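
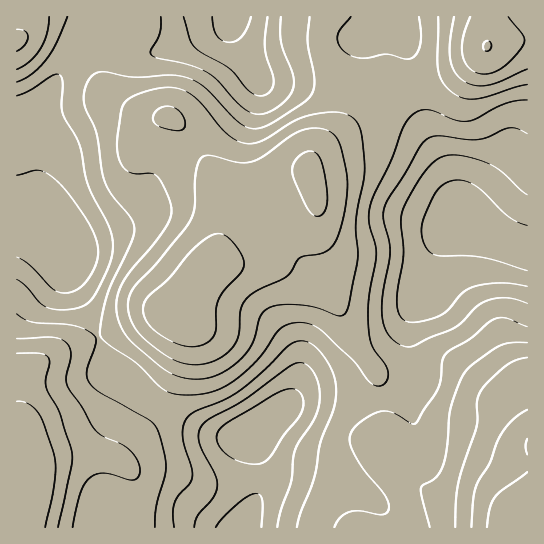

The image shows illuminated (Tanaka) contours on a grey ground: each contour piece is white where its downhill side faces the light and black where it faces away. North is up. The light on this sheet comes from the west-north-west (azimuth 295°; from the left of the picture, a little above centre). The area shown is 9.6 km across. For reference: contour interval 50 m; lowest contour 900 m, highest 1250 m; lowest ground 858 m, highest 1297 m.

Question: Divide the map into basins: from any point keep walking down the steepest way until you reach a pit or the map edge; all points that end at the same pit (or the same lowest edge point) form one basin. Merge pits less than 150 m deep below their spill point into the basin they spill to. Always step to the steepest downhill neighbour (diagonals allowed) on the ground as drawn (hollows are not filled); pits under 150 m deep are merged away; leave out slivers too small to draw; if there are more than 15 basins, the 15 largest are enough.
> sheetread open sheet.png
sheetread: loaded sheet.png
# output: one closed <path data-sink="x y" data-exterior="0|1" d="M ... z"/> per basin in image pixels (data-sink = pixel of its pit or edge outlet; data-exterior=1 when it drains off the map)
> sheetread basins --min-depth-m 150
<path data-sink="253 433" data-exterior="0" d="M305 172l-16 1-50 14-11 7-4 11-8 57-32 37-15 14-15 0-12 4-33 16-42 15-51 30 1 150 504-1-11-12-17-11-22-5-25-2-16-5-35-29-8-10-3-8-1-36-6-36-22-32-19-40-21-24-17-13-9-4-50 2 14-2 21-9 20-14 17-15 5-9 0-16-5-22z"/><path data-sink="231 17" data-exterior="1" d="M326 16l-299 1-2 10-4 8-5 4 1 338 50-29 42-15 33-16 12-4 15 0 15-14 32-37 8-57 4-11 7-6 38-11 25-5 11 1 3-15 24-29 8-19-3-19-20-42 0-16 6-14z"/><path data-sink="527 250" data-exterior="1" d="M527 40l-28 1-12 4-6 10-26 17-20 11-29 9-19 9-56 39-16 15-4 7-2 11 7 24 0 16-5 9-17 15-20 14-21 9-14 2 50-2 9 4 17 13 21 24 19 40 22 32 6 36 1 36 3 8 8 10 35 29 16 5 25 2 22 5 17 11 12 13 6-1z"/>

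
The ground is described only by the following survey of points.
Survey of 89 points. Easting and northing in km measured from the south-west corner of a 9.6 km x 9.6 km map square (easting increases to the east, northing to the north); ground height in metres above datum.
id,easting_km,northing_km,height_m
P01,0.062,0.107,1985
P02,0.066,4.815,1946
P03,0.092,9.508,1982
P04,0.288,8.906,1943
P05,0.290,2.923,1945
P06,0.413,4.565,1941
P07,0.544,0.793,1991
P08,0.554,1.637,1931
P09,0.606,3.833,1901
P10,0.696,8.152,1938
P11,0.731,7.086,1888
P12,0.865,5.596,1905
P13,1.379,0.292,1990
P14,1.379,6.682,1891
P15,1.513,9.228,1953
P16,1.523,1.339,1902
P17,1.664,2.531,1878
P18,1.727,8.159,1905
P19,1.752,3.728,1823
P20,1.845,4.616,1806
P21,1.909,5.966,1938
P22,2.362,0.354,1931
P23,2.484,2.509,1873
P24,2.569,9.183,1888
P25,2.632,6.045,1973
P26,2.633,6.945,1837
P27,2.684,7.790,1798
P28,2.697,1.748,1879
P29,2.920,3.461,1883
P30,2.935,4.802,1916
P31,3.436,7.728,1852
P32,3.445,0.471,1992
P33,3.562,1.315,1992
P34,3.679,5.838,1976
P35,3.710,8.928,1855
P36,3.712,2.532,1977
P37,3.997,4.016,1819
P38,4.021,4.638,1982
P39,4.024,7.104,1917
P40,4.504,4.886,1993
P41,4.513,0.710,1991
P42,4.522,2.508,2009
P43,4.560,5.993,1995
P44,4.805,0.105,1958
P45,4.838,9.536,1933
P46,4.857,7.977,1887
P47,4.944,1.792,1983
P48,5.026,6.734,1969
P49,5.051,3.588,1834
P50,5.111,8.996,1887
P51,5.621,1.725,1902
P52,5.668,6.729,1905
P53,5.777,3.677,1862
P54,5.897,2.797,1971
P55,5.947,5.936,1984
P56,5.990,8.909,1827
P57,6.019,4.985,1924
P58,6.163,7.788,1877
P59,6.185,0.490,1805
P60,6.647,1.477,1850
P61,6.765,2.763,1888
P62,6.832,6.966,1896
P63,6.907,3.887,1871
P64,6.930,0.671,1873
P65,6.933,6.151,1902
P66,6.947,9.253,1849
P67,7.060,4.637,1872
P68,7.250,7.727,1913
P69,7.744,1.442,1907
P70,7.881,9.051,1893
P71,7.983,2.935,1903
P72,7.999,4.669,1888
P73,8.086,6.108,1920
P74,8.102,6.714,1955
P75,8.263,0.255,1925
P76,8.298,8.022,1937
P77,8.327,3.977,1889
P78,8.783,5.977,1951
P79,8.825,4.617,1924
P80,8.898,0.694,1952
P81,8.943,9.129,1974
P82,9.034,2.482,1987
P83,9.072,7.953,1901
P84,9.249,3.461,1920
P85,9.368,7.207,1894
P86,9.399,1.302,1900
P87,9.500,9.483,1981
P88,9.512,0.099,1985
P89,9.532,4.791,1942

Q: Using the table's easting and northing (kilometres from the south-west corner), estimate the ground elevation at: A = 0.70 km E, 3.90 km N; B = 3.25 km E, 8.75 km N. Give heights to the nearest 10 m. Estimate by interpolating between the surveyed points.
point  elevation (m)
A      1890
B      1860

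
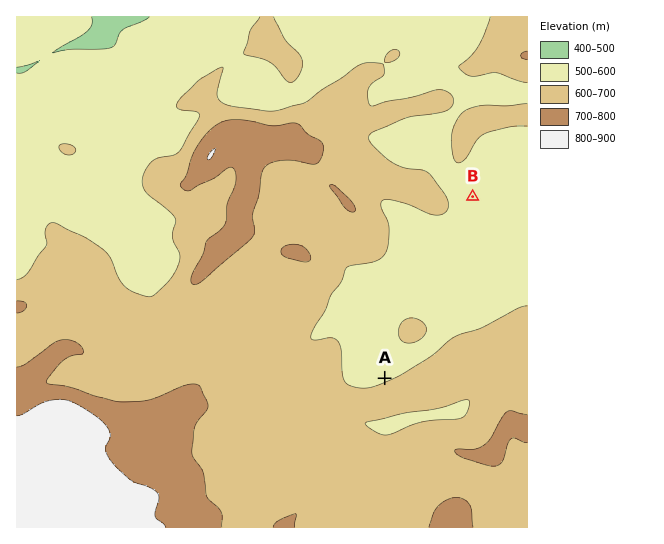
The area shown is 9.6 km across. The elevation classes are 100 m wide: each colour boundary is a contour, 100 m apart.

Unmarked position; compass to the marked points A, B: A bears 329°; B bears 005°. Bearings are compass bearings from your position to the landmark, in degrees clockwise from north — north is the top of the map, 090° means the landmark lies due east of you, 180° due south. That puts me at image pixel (448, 483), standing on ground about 650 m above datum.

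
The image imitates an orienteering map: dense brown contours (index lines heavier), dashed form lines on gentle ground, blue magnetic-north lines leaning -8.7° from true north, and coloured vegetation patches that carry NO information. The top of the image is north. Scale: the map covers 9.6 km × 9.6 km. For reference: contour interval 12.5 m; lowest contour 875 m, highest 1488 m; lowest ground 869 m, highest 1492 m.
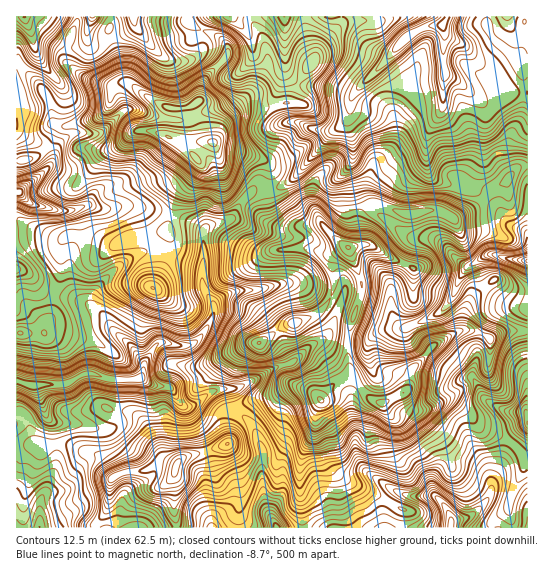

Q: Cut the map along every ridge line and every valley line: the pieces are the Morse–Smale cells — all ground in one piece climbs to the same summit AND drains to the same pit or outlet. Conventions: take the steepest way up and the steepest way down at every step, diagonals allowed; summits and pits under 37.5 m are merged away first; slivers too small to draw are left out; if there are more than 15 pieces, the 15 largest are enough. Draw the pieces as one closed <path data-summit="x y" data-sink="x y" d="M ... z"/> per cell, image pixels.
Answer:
<path data-summit="213 142" data-sink="443 25" d="M527 16l-221 0-1 14 4 16 4 7 0 8-12 16-9 24-23 6-26 0-9 6-13 16-1-3 5-9 30-28 5-8 8-19-3-17-14-29-64 0 0 3 7 8 21 8 10 8 3 6-3 9-21 23-4 18-8 7 0 7 7 12 1 10 3 5 10 3 9 9 16 0 28 9 3 5 0 11-4 10 4 2 9-1 12-7 33-36 6-11 19-15 3-20 2-5 28-28 22-26 19-12 20-3 2 5-1 29 2 12-2 38-16 28 1 34 10 10 25 7 8-1 14 10 6-8 14-6 10-14 13-4z"/><path data-summit="349 247" data-sink="34 386" d="M265 188l-11 1-13 13-10 17-18 5-9 6-1 56 10 17 0 12-9 18-7 8-8 4-30-2-14 18-5 17 13 7 17 3 10 15 5 4 10-3 19-13 24-3 35-20 16-4 20-17 18-11 21 1 13-43 0-13-12-32-12-9-16-17-28 5-16-4-8-10z"/><path data-summit="321 399" data-sink="451 527" d="M350 375l-15 8-14 15-5 13-3 24-12 23-1 44 3 25 80 1 1-19 5-11 6-6 14 4 26 0 12 13 4 12 22-6 14-14 4-8 1-12 20-38-17-10-14-5-20-21-11-7-29 11-11-3-8-15-17 10-6 0-9-4z"/><path data-summit="349 247" data-sink="443 25" d="M442 25l-20 3-19 12-22 26-24 23-6 10-3 20-19 15-28 36-15 14-13 5-8 0 4 25 8 10 16 4 28-5 16 17 13 8 11-6-1-24 5-9 8-5 5 0 24 9 37-2 15 8 20-11 10-9-1-3-12-9-8 1-25-7-10-10-1-34 16-28 2-38-2-12 1-29z"/><path data-summit="213 142" data-sink="17 193" d="M129 83l-10 0-7 6-3 16-8 11-8 4-31 7-13 19-10 9-23 7 1 59 4 0 37 18 16-4 36 10 57-15 12-36 9-9 12-19-1-5-7-7-1-7 4-4 10-2-5-6-1-10-7-12-1-8-4 3-22-1-22-12z"/><path data-summit="349 247" data-sink="527 261" d="M485 197l-7 8-24 14-15-8-37 2-24-9-5 0-8 5-5 9 1 24-12 7 12 32 0 13-13 40 2 5 17 1 15-9 25-4 0 7 2 5 18 14 8-9 30-15 17 4 8 6 19-8 19-1 0-21-19-5-16-9-12-12-6-17 3-6 9-5 41 6 0-27-9-6-9-3-6-6-5-10z"/><path data-summit="175 467" data-sink="34 386" d="M142 379l-23 2-2 40-8 8-11 0-16-5-33-3 4 5 2 18 12 0 32 12 6 6 8 15-4 8-1 22-12 16-1 5 80 0-2-53 4-12 9-7 20-4 22-9-4-26 1-4 7-6 0-4-5-14-13 2-19 13-10 3-5-4-10-15-17-3z"/><path data-summit="213 142" data-sink="34 386" d="M210 141l-15 2-4 4 1 7 7 7 1 5-12 19-9 9-13 37-36 8-16 6-40-10-8 1-6 10 1 28-6 21 20 4 16 6 2-10 7-10 19-20 14-9 14-5 15 1 28 11 9 1 3 3 2-6 0-31 9-6 18-5 10-17 13-13 13-3 2-9 0-11-3-5-28-9-16 0z"/><path data-summit="153 287" data-sink="34 386" d="M157 251l-19 2-19 12-19 20-8 14 0 6 11 9 8 13 22 22 12 15 7-14 7-7 30 2 8-4 10-12 6-14 0-12-10-17 0-19-4-3-9-1z"/><path data-summit="213 142" data-sink="25 17" d="M77 16l-61 1 1 144 14-2 8-4 10-9 13-19 31-7 8-4 8-11 3-16 3-3-33-10-17-17 4-20 8-17z"/><path data-summit="213 142" data-sink="134 17" d="M186 16l-73 0-5 15 11 26 5 22 23 18 22 11 18 0 10-5 3-4 4-18 24-28-3-10-6-6-21-8-11-10z"/><path data-summit="21 333" data-sink="34 386" d="M62 296l-9 1-1 16-9 19-27 2 0 47 14 4 36-1 20-11 29 7 24-1 5-10-1-8-10-12-22-22-8-13-20-13z"/><path data-summit="321 399" data-sink="277 527" d="M301 387l-11 0-15 8-16 2-27 10 19 16 12 26-2 26 3 24 13 29 26-1-3-25 0-37 4-15 9-15 3-24 5-10-10-10z"/><path data-summit="349 247" data-sink="527 422" d="M467 329l-8 2-24 13-7 7 0 3 29 22 14 1 16 24 19 10 19 1 2 3 1-84-19 0-19 8-8-6z"/><path data-summit="213 142" data-sink="34 386" d="M93 373l-11 2-16 9-36 1-13-4-1 65 37-1 2-8-2-11-3-6 5 3 27 1 16 5 13-1 6-7 2-40-13-2z"/>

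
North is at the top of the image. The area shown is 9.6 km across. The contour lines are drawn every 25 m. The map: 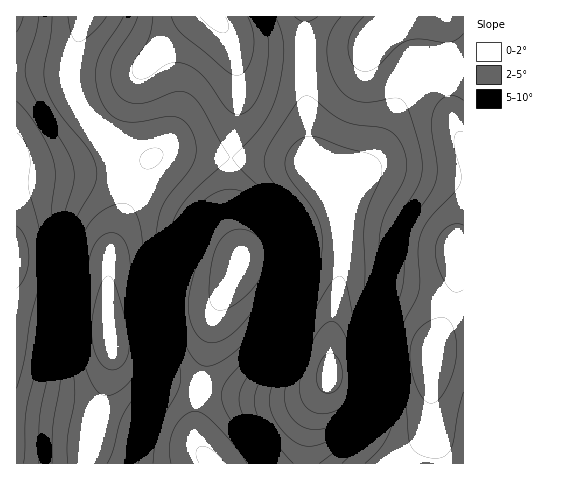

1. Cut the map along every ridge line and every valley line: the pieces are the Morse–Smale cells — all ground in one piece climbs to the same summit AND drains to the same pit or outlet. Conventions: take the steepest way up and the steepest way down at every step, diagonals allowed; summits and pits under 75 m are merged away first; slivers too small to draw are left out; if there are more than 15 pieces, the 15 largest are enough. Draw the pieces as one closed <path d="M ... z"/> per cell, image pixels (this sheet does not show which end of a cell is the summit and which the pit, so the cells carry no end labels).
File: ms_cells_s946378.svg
<path d="M463 16l-158 1-1 51 7 91 4 9 16 17 5 8 4 18 3 26-1 33-11 60-1 48-20 46-4 22 1 18 157-1z"/><path d="M84 16l-68 1 0 133 5 11 0 24-5 19 1 260 70-1 7-37 18-63 0-22-4-22 0-49 2-19 8-23 18-45 14-24-17-4-25-17-20-19-14-23-4-21 1-12z"/><path d="M231 157l-1 42 4 30 7 23 0 8-23 46-6 17-15 80 0 37 6 13 10 11 93 0 4-40 20-46 1-48 12-74-1-35-4-21-7-15-13-13-12-7-14-3z"/><path d="M179 151l-22 4-11 10-33 77-5 28 0 49 4 22 0 22-18 63-6 38 124-1-9-10-6-13 0-37 16-84 27-55 1-12-10-42 0-52z"/><path d="M214 16l-129 0-12 37-3 22 4 21 14 23 29 27 26 12 9 0 5-3 14-4 59 6 9-59-1-28-7-29z"/><path d="M305 16l-91 1 17 24 7 29 1 28-8 57 1 3 60 4 14 3 12 7-7-13-2-19-5-72z"/><path d="M17 150l0 54 4-19 0-24z"/>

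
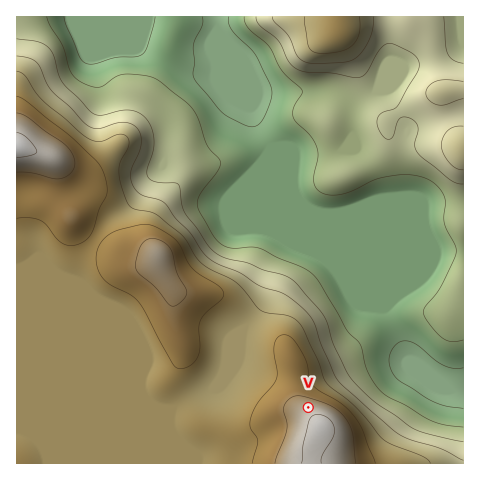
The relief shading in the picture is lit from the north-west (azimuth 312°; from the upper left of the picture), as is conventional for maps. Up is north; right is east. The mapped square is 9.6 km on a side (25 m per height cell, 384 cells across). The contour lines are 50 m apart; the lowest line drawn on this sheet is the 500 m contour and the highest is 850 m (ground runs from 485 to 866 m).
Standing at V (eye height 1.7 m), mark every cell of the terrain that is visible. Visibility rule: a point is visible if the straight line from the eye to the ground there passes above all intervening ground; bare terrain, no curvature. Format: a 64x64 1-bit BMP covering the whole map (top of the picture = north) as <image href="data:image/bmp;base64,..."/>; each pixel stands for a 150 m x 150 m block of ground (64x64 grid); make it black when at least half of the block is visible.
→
<image width="64" height="64" href="data:image/bmp;base64,Qk0+AgAAAAAAAD4AAAAoAAAAQAAAAEAAAAABAAEAAAAAAAACAAATCwAAEwsAAAIAAAAAAAAA////AAAAAAD//wAAAAAAAP//wAAAAAAA///gAAAAAAD///gAAAAAAP///AAAAAAA////gAAAAAD////AAAAAAP///+AAIAAA////4ADAAAD////wAcAAAP//z/gBwAAA///P/APAAAD//4f+B+AAAP//g///4AAA//+B///gAAD//4H//8AAAP//Af//AAAA//4B//AAAAD//AH/4AgAAP/wA//gPAAP/+AD/8AeAH//wAP/wAcD//8AA//AB////gAH/8AH///8AAf/gA////AAD/AAD///4AA/gAAf///AAB8AAB///4AAHwAAH///AAAPAAAf//8AAAcAAD///wAAAwAAP///AAAAAAB///8BAAAAAH///wGAAAAA////AAAAAAD///+AAAAAAf///wAAAAAB////AAAAAAP///8AAADAA////wAAAeAH/////AAD4A/////+AAPgD/z///4Hx+Af/H//9gf/4D/////gA//gf////wAB/+B////+AAB/4H////wAAD/g/////AAAP/D////8AAA/8f/H//4AAD4h/wPz/wAAfCf/h/H/AAB4P///+f8AAAB////+AAAAAP////8AAAAB/////8AAAAf/////4AAAD//////wAAAP//////AAAA//////8AAAB//////wAAAH//////AAAGf///wP8A=="/>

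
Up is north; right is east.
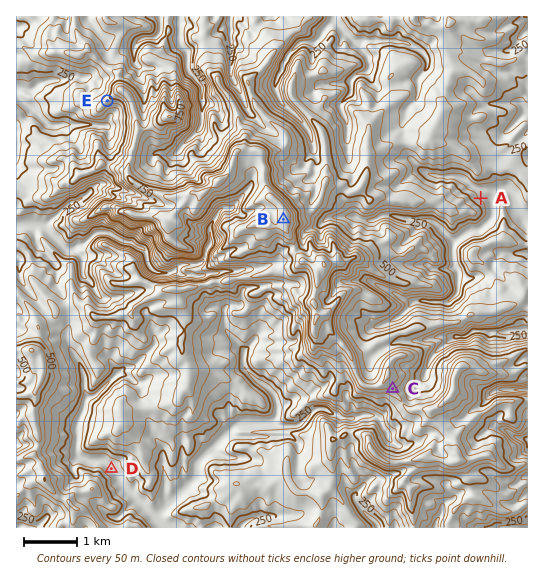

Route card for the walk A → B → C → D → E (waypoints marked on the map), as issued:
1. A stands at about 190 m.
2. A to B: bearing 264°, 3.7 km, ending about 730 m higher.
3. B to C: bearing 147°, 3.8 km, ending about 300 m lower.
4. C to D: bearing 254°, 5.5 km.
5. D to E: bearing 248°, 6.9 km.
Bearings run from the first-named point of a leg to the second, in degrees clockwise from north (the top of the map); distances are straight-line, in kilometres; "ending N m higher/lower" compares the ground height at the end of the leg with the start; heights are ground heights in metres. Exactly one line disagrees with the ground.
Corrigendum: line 5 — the bearing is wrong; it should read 359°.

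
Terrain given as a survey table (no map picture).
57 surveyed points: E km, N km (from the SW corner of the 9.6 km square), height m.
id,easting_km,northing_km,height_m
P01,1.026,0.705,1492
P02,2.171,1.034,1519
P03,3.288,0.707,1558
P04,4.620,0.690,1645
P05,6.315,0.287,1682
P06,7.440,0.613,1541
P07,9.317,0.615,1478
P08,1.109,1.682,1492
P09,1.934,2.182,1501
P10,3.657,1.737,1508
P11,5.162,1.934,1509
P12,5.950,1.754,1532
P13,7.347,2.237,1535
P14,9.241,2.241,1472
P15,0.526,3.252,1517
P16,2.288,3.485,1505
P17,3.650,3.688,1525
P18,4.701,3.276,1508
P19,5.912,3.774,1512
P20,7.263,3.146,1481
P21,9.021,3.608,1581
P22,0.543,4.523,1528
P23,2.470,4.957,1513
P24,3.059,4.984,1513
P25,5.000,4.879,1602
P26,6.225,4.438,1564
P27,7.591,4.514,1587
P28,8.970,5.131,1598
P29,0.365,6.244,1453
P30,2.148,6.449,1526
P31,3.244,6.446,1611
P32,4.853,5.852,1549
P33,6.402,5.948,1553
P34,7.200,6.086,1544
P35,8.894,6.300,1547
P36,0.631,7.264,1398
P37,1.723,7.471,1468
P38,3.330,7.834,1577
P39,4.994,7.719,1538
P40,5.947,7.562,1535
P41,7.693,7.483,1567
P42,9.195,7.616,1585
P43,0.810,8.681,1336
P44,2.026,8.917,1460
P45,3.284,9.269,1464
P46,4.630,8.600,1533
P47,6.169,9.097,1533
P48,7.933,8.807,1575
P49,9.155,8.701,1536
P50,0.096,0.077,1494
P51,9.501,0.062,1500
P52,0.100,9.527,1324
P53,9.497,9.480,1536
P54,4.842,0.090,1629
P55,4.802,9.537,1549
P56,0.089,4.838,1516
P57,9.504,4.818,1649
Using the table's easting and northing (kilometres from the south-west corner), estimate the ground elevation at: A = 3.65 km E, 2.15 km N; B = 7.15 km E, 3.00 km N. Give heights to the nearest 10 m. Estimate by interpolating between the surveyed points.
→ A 1510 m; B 1480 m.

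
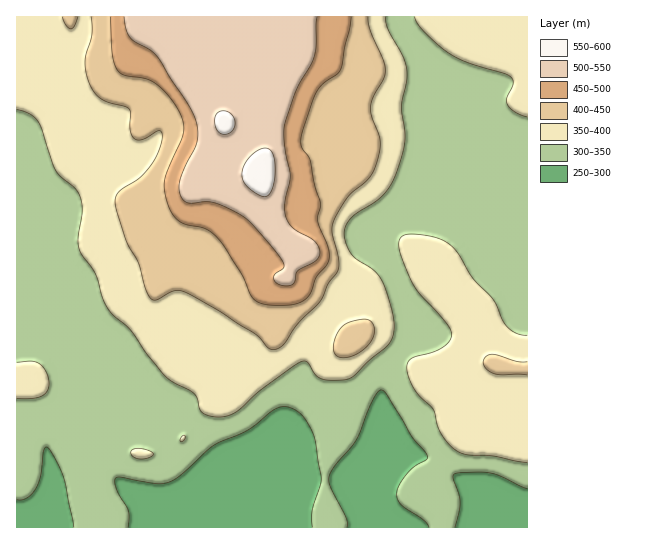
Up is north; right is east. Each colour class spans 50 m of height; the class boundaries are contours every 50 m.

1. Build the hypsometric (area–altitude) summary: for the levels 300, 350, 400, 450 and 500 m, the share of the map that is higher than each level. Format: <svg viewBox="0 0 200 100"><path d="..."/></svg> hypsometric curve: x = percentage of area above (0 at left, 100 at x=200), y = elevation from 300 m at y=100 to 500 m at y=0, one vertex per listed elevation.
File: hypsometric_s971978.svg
<svg viewBox="0 0 200 100"><path d="M177 100l-70-25-52-25-23-25-12-25"/></svg>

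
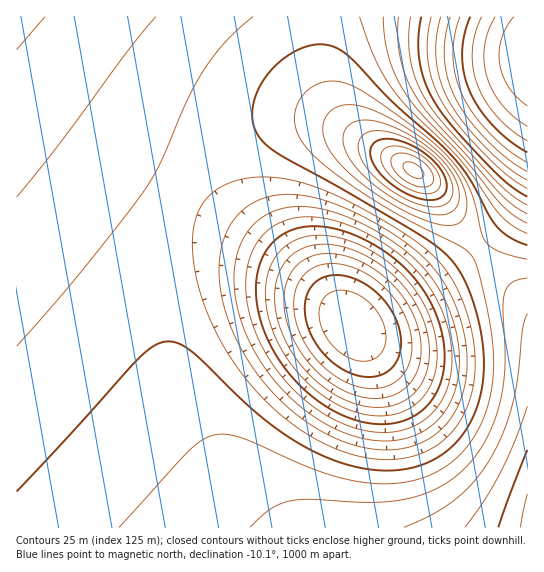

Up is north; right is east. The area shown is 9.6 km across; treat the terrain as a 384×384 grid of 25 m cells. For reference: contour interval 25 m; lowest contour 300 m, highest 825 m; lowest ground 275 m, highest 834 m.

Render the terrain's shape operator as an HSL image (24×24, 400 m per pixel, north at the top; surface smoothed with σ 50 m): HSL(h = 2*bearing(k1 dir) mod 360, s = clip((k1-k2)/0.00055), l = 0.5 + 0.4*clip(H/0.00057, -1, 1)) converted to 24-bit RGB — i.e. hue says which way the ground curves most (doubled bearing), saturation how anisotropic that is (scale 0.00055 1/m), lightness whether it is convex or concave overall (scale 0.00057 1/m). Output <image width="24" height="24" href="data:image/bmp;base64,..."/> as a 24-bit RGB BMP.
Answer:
<image width="24" height="24" href="data:image/bmp;base64,Qk32BgAAAAAAADYAAAAoAAAAGAAAABgAAAABABgAAAAAAMAGAAATCwAAEwsAAAAAAAAAAAAAgH+AgH+AgH+AgH+AgH+AgH+AgH+Af3+Af3+Af4CAf4GAfoKBfYWEe4iIeYmMd4iQdYKTc3qUc3KUe3KTgXGRgnGPfW6Ob2aQgH+AgH+AgH+AgH+AgH+AgH+AgH+Af4CAf4CAf4GAfoKBfIaDeouHd5GPdJOWcY2bboKdbHSdcmucf2uaiGyXi26ThG+PcWqOgH+AgH+AgH+AgH+AgH+AgH+Af3+Af4CAf4CAfoKAfIaBeYyFdZSMcZyXbZ2hapGkZ36jZWeidmSgh2SelWacl2qVkHCQeXKKgH+AgH+AgH+AgH+AgH+AgH9/f4B/f4B/foJ/fIaAeY2BdZaGb6CPa6acZ6WoZI6mYXKiaF6gfl2elF2enWCWmWeIkXCBhnmDgH+AgH+AgH+AgH+AgH9/gIB/f4B/f4F/fYV+eot+dZV/b6CEaqmNZquaY6OlYYKdYGKWdFyUiVmVmFmSm12Cm2R1lW1ui4J3gH+AgH+AgH+AgH9/gH9/f4B/f4F/foN+e4l8dpJ6cJ56aql9ZayEZKWOZZOWZW2JcF+EflqGileGkFh8l1tum2RimX1qlI9xgH+AgH+AgH+AgH9/gIB/f4B/f4J+fYZ9eo55c5pzbKZvZqxwZKZ1Z5R9and/dWF6elp2fFh1gVd0iVhrk11cnHlhnpBol5tugH+AgH+AgH+AgH9/gIB/gIF/f4N+fol7fJN2d6BvcapoaqlkZ5plbX5tdmNyelZseFhndlptellug1xikHJfnpJhnqJnkJ5tgH+AgH+AgH9/gH9/gIB/gIF/gIV9gIx5gJhzgKRsf6lmfaJjfItoeGZoelZwfVNteF9rdlp0eFpuf2Vhko1ilaJjjqZohaBvgH+AgH+AgH9/gH9/gIB/gIJ+goZ8hI94iJtxjaVqkKZkkptihHhkel1qelV1e112flxze1RzeF1rgX5ngZpifqlkeqlqd6BxgH+AgH+AgH9/gH9/gIB/gYN+hIh7ipB3kpxwnKRpo6Jil4ZghWNee1lrdllwdltnfFNleVdrd2pnb45maKhfZrFiaa1tcaGAgH+AgH+AgH9/gH9/gYF/goN+h4h7j5F2m5pvophooolgl21cillhgFZseVdteVdoeVhqdWZvaYNrXaNjWrZiXrlrZbJ9bKaQgH+AgH+AgH9/gH9/gYB/g4N+iId7kIx2mY1woIZooXJfmlpckVZsiFR2glV4flp5eGR6bX15YpltV7NgUsFfVMJtW7iGY6yegH+AgH+AgH+AgH9/gYB/g4F+h4N7joV3l4FwnXVpoGBinllvmVV/klOKiVaNe16Ib2qDbol8Y6JeW75LQdBCQ9BpTMOTVrKwgH+AgH+AgH+AgH9/gX9/goB+hoB8jH54k3hymmttn2N1oVuEn1eVlVWdhFiaeV+VeWyMiYFwm6tRddgyKPM6L+ySPc+/TZuygH+AgH+AgH+AgH+AgH9/gn9+hX58iXp5kHR3lm57nGeFoGCVnVqjjFelf1elfVqjkVyfpVh5wLleXv9sXP/HLeb3OovGUWqfgH+AgH+AgH+AgH+AgH9/gX5/g31+h3t9jHd/kXKEl2yQmWadjmCigFyndVesb1G0cUnGaGrdzP/8zP/7Waz9MjXQWkigaliKgH+AgH+AgH+AgH+AgH+AgX6Agn6AhXyAiHmDjXaJj3GSimyXf2edcWKkW1uwT23GSa3vi//3sf/Xuc17tj2em0CXik6LgVqAf3+Af3+Af3+Af3+AgH+AgH+AgX6Bg32ChXuFhnmJhHWNfnKRcm2XaXOfYoytVcXIReynOP0/uegmt2gsmTxEiUpog1R0gFx0f3+Af3+Af3+Af3+Af3+Af3+AgH6BgH6CgHyDf3uGfHmIdnaMc32RcI6YaaSXW7h3W8xGl9QvvrMwoXU/illQf1lnflx1f2F3f3+Af3+Af3+Af3+Af3+Af3+Af36Bfn6BfX2CfH2Ee36GeYGId4mMdJGGbZtxealhlLZRsbpFq5xJlH1UgWlgeGRveGN6emd9f3+Af3+Af3+Af3+Af3+Af3+Afn+Bfn+BfX+CfYCDfIKEe4aFeYiBdox2gZVwk6FmqatcraNWo5JXkH9ffW9odGp1a2h4bGt7f3+Af3+Af3+Af3+Af3+Af4CAfoCBfoCBfoGBfYKCfIOCfISAe4Z7gIp4jJFznJlrpZhkp5JfoIhfkHtkfXJscG50aW93anZ6f3+Af3+Af3+Af4CAf4CAf4CAfoCBfoGBfoGBfYKAfYJ/fIN9foR8hId5jox1l41voItppIZloH5jk3VmgXBsdXB1a3R2anh1"/>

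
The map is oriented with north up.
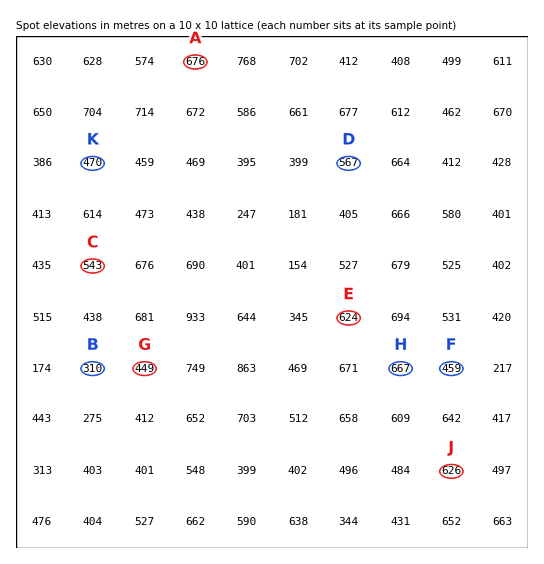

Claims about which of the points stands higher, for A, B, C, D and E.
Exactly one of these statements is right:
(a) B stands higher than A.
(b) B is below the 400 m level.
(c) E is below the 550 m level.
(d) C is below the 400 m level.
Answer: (b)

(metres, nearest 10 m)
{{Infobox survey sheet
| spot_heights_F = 460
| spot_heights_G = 450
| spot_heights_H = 670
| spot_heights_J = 630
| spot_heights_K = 470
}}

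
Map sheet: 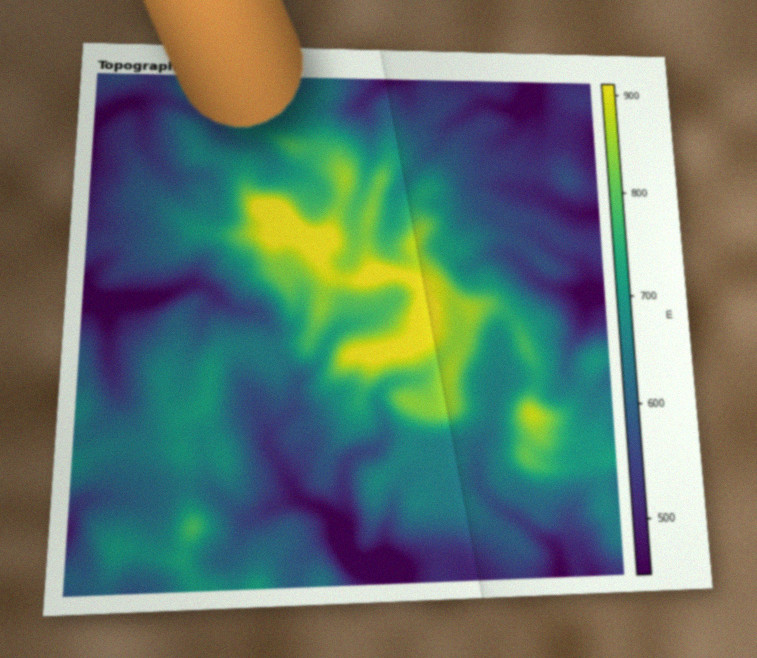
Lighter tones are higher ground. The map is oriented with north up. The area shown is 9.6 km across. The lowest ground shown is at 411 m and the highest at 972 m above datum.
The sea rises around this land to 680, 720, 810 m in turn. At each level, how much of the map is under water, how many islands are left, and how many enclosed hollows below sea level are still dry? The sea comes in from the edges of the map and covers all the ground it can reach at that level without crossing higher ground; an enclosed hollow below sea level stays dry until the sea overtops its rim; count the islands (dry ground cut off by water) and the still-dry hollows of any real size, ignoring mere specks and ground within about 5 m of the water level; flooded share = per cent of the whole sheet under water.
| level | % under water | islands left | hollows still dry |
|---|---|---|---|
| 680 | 69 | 2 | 0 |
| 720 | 78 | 2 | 0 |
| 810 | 89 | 2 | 0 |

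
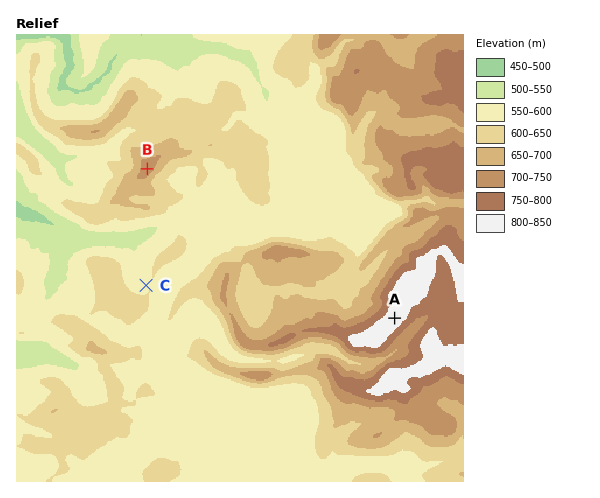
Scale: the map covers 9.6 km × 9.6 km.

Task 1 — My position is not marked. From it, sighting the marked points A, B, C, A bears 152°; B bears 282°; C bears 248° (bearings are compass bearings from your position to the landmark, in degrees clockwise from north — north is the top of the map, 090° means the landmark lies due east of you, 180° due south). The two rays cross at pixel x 336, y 209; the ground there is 570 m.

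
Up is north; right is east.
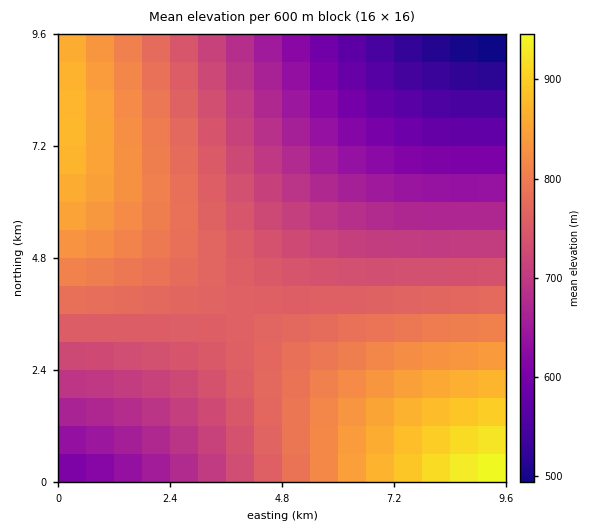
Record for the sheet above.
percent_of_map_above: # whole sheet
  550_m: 96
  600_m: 91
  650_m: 82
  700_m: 69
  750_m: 50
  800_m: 25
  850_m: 11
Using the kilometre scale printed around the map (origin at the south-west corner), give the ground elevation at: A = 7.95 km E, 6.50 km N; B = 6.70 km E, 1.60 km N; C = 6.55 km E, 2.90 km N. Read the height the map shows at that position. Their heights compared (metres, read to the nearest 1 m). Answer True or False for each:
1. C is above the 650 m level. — True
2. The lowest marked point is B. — False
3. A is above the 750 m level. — False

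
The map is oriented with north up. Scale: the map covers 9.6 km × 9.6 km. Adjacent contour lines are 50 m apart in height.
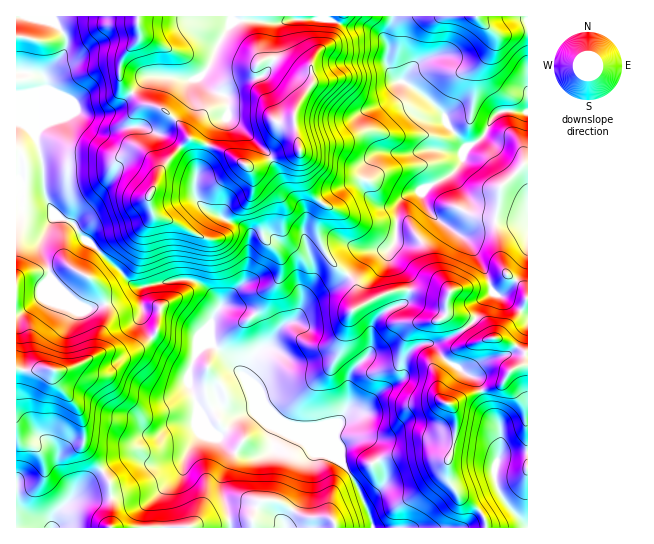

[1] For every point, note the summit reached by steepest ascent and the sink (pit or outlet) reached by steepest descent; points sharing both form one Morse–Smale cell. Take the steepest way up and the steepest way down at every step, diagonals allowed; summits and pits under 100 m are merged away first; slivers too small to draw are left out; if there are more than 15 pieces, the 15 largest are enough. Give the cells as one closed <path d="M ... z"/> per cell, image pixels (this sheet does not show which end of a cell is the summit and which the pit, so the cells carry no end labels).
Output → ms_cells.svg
<path d="M341 16l-108 0 0 5-16 24-9 24-10 10-16 1-8-3-24-1-33 33-6 3-10 3-16 0-11-4-35 17 1-23 5-14 0-16 18-20 4-9 0-7-14-17-2-6-35 1 0 105 10 3 10 10 7 27 1 29 9 22 20 10 10 15 28 25 20 21 6 3 8 0 28-7 20 0 12 7 10 10 5 9-11 21 0 10 3 6-6 1-9 6-9 25 1 11 8 20-1 15 4 13-13 20-8 6-21 4-8 0-15-7-8 0-17 8-19 14-35 35-3 14 320-1-9-26 10-6 10-10 0-11-12-25-10-9-13 0-9 6 0 13-2 1-31-27-25-10-17-17-5-12-16-17 11-22 17-13 5-11 6-6 12-5 6-10 10-10 24-13 12-10 0-3-16-13-11-20-3-18 7-18-9-8-8-12-12-56 1-22 16-22 0-24 4-7 17-16z"/><path d="M21 123l-5 0 0 404 35 1 5-14 35-35 19-14 17-8 8 0 15 7 8 0 21-4 8-6 13-20-4-13 1-15-8-20-1-11 9-25 9-6 6-1-3-6 0-10 11-21-5-9-10-10-12-7-20 0-28 7-8 0-6-3-20-21-28-25-10-15-16-7-12-19-2-35-7-27-6-7z"/><path d="M347 275l-12 12-24 13-10 10-6 10-12 5-6 6-5 11-17 13-11 22 16 17 5 12 17 17 25 10 31 27 2-1 0-13 9-6 13 0 10 9 12 25 0 11-10 10-10 6 10 27 112 0-1-9-4-6-8-9-14-9-11-18 0-18 4-8 4-20 0-16-5-10 30-15-2-8-5-5-25-14-15-18-6-2 17-3 19-11-10-12-7-4 1-16-46-8-17 4-26 14-3-22z"/><path d="M391 16l-49 0-11 26-12 9-7 10 0 24-17 26 0 18 5 18 4 30 7 14 13 14-7 18 3 18 11 20 16 14 19-23 20-1 9-8 2-37 8-10 8-4 9-1 2 11 5 9 10 10 20 14 6 0 12-12 6-3 45 2 0-109-14-2-15 1-8 9-7 14-18 13-18-22-4-12-30-26-12-7-5 0-8-10-2-6 0-28 5-14z"/><path d="M527 16l-134 0-2 13-4 8 1 32 9 12 5 0 12 7 30 26 4 12 18 22 18-13 7-14 8-9 29-1z"/><path d="M422 191l-9 1-13 9-3 5-2 37-9 8-20 1-18 22 8 11 3 21 26-13 17-4 45 7 0 17 18 15 8-6 7-19 11-10 12 4 18 14 7-13 0-75-45-3-6 3-12 12-6 0-20-14-10-10-5-9z"/><path d="M231 16l-178 0 0 6 14 17 0 7-4 9-18 20 0 16-5 14 0 21 34-15 11 4 16 0 10-3 6-3 33-33 24 1 8 3 16-1 10-10 9-24 16-24z"/><path d="M481 391l-30 14 5 10 0 16-4 20-4 8 1 22 10 15 14 8 8 9 6 15 40 0-19-22-9-15-4-13 0-11 5-13 0-25-11-16z"/><path d="M522 311l-24 26-23 4-10-13-20 12-17 3 6 2 15 18 25 14 5 5 3 9 15-4 6-4 4-8 7-7 14-3 0-50z"/><path d="M527 365l-13 3-12 16-21 7 4 14 15 24-1 28 6-4 23-2z"/><path d="M527 452l-22 1-8 6-2 8 0 11 5 16 8 12 19 21z"/><path d="M494 293l-7 3-7 7-4 15-11 11 10 12 23-4 23-26-18-14z"/>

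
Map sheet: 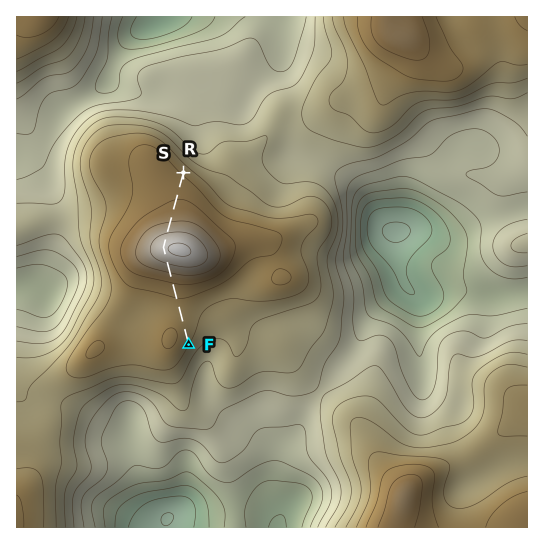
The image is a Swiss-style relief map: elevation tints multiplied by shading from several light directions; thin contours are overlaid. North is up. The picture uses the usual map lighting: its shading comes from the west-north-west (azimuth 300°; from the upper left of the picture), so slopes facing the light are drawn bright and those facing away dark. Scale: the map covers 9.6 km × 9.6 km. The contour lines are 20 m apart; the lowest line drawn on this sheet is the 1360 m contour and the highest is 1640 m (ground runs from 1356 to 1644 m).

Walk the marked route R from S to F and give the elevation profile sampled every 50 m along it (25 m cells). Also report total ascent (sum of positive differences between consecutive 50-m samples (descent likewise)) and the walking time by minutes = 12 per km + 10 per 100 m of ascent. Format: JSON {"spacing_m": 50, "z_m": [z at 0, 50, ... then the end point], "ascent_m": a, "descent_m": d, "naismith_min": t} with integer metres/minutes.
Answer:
{"spacing_m": 50, "z_m": [1556, 1560, 1564, 1567, 1570, 1572, 1574, 1575, 1577, 1578, 1579, 1581, 1582, 1584, 1585, 1587, 1590, 1593, 1596, 1599, 1604, 1608, 1613, 1618, 1622, 1627, 1631, 1634, 1635, 1636, 1637, 1636, 1634, 1631, 1626, 1622, 1616, 1610, 1605, 1599, 1594, 1588, 1584, 1579, 1575, 1571, 1568, 1564, 1562, 1559, 1557, 1555, 1554, 1553, 1553, 1553, 1553, 1553, 1553, 1553, 1553, 1553, 1552, 1550, 1548, 1546, 1543, 1540], "ascent_m": 81, "descent_m": 97, "naismith_min": 48}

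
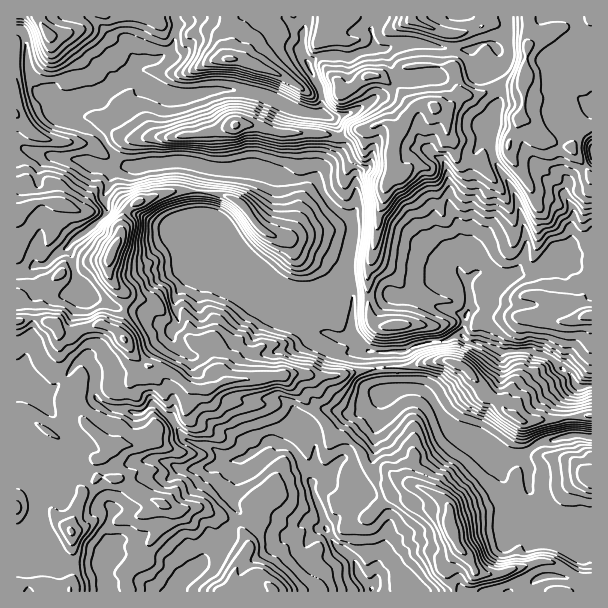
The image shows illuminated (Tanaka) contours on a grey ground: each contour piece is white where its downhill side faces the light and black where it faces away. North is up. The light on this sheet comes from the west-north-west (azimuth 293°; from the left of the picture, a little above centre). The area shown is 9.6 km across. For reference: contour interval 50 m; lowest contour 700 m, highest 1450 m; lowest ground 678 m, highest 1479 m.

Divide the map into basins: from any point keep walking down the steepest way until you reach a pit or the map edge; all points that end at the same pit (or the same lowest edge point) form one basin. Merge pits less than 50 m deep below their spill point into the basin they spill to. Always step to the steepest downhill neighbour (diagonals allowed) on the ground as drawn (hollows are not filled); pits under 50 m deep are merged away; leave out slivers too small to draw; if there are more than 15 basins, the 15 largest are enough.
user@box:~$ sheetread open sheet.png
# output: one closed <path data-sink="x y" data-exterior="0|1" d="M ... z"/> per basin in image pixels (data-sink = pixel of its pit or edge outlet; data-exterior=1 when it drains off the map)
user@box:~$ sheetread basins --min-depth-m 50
<path data-sink="578 386" data-exterior="0" d="M591 16l-575 1 1 575 111-1-1-18 19-13 2-14 20-25 1-11-4-5-24-9-22-18-21 0-2-8 1-11 7-2 7-11 27-1 12-3 8-14 7 0 17-8 4-4 1-15 5-13 15 2 18-10 9-1 24 0 26-5 52 2 47-9 25 0 23-6 19 0 14 6 14 14 4 9 7 7 9 5 9 10 15 9 70-5 0-239-20-27 0-6 6-10 14-6z"/><path data-sink="371 588" data-exterior="0" d="M284 376l-50 3-9 1-18 10-15-2-5 13-1 15-4 4-17 8-7 0-8 14-12 3-27 1-7 11-7 2 0 18 10-1 6 4 6-2 22 18 30 12 30 0 32 15 10 11 10-15 1-12 4-5 1 19-11 15 0 15-14 24-3 13 21-11 8 0 15 15 178 0-5-16 0-12 12-16-10-23 0-18-10-9-23-12-12-4-13-7-18 0-7-8-6-15-14-13-14-1-8-16z"/><path data-sink="591 437" data-exterior="1" d="M450 361l-19 0-23 6-25 0-47 9-53-1 42 47 8 16 14 1 14 13 6 15 7 8 18 0 13 7 12 4 23 12 10 9 0 18 2 9 5 11 13 15 7 12 23 2 36-12 15 0 27 14 13 1 1-160-25-1-12 4-33 1-15-9-9-10-9-5-7-7-4-9-14-14z"/><path data-sink="176 587" data-exterior="0" d="M170 506l-2 1 0 14-20 25-2 14-19 13 1 18 97 1 5-5 4-12 14-24-2-15-13-13-32-15-24 2z"/><path data-sink="591 150" data-exterior="1" d="M591 128l-10 4-9 12 0 6 19 26z"/>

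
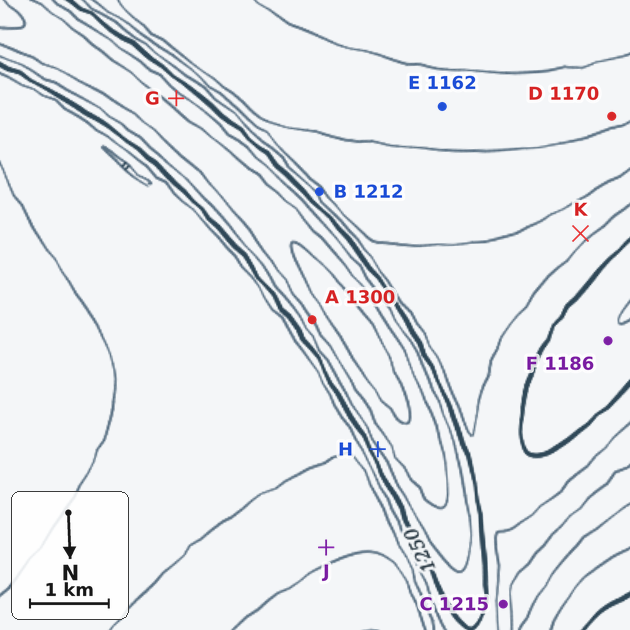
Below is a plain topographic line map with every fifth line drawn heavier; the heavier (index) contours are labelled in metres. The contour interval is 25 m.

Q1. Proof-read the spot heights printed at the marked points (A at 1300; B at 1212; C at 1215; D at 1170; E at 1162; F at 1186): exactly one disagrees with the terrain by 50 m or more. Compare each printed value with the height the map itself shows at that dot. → F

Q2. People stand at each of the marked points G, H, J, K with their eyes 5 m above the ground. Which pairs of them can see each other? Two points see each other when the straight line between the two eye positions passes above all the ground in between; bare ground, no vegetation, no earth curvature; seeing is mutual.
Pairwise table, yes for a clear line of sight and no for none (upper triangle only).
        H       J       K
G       no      no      yes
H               yes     no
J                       no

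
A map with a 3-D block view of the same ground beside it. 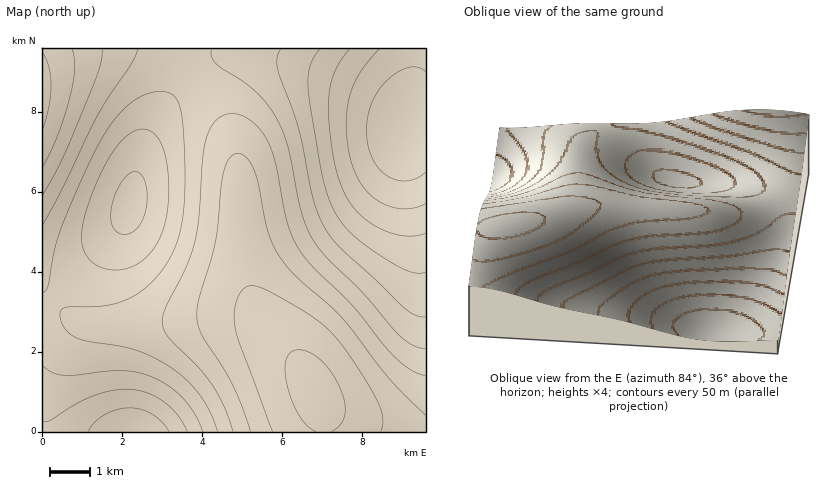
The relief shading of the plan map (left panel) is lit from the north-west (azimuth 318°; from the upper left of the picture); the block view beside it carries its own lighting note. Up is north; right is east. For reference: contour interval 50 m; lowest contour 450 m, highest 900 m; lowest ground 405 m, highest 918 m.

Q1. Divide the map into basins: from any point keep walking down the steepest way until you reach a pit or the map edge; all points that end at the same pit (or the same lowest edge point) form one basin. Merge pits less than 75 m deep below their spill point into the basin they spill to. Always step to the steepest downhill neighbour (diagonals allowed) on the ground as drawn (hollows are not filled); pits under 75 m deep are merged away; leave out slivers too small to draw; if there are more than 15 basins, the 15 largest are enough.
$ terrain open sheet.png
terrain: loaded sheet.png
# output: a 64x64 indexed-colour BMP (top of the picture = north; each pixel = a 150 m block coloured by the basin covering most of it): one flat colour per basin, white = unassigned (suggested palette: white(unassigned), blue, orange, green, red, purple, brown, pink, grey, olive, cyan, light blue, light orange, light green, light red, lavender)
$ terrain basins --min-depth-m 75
<image width="64" height="64" href="data:image/bmp;base64,Qk12CAAAAAAAAHYAAAAoAAAAQAAAAEAAAAABAAQAAAAAAAAIAAATCwAAEwsAABAAAAAAAAAA////ALR3HwAOf/8ALKAsACgn1gC9Z5QAS1aMAMJ34wB/f38AIr28AM++FwDox64AeLv/AIrfmACWmP8A1bDFADMzMzMzMzMzMzMzMzMzMzMzMzMzMzMzMRERERERERERMzMzMzMzMzMzMzMzMzMzMzMzMzMzMzMxEREREREREREzMzMzMzMzMzMzMzMzMzMzMzMzMzMzMzERERERERERETMzMzMzMzMzMzMzMzMzMzMzMzMzMzMzMRERERERERERMzMzMzMzMzMzMzMzMzMzMzMzMzMzMzMREREREREREREzMzMzMzMzMzMzMzMzMzMzMzMzMzMzMxERERERERERETMzMzMzMzMzMzMzMzMzMzMzMzMzMzMzERERERERERERMzMzMzMzMzMzMzMzMzMzMzMzMzMzMzEREREREREREREzMzMzMzMzMzMzMzMzMzMzMzMzMzMzMRERERERERERETMzMzMzMzMzMzMzMzMzMzMzMzMzMzMRERERERERERERMzMzMzMzMzMzMzMzMzMzMzMzMzMzMREREREREREREREzMzMzMzMzMzMzMzMzMzMzMzMzMzMxERERERERERERETMzMzMzMzMzMzMzMzMzMzMzMzMzMxERERERERERERERMzMzMzMzMzMzMzMzMzMzMzMzMzMxEREREREREREREREzMzMzMzMzMzMzMzMzMzMzMzMzMxERERERERERERERETMzMzMzMzMzMzMzMzMzMzMzMzMxERERERERERERERERMzMzMzMzMzMzMzMzMzMzMzMzMyEREREREREREREREREzMzMzMzMzMzMzMzMzMzMzMzMyERERERERERERERERETMzMyIiIiIiIiIiIjMzMzMzMyERERERERERERERERERMzMiIiIiIiIiIiIiIiIiIiIiIREREREREREREREREREzMiIiIiIiIiIiIiIiIiIiIiIRERERERERERERERERETMiIiIiIiIiIiIiIiIiIiIiIRERERERERERERERERERMiIiIiIiIiIiIiIiIiIiIiIhEREREREREREREREREREiIiIiIiIiIiIiIiIiIiIiIiERERERERERERERERERESIiIiIiIiIiIiIiIiIiIiIiERERERERERERERERERERIiIiIiIiIiIiIiIiIiIiIiIREREREREREREREREREREiIiIiIiIiIiIiIiIiIiIiIhERERERERERERERERERESIiIiIiIiIiIiIiIiIiIiIiERERERERERERERERERERIiIiIiIiIiIiIiIiIiIiIiIREREREREREREREREREREiIiIiIiIiIiIiIiIiIiIiIRERERERERERERERERERESIiIiIiIiIiIiIiIiIiIiIhERERERERERERERERERERIiIiIiIiIiIiIiIiIiIiIiEREREREREREREREREREREiIiIiIiIiIiIiIiIiIiIiIRERERERERERERERERERESIiIiIiIiIiIiIiIiIiIiIhERERERERERERERERERERIiIiIiIiIiIiIiIiIiIiIiEREREREREREREREREREREiIiIiIiIiIiIiIiIiIiIiIRERERERERERERERERERESIiIiIiIiIiIiIiIiIiIiIhERERERERERERERERERERIiIiIiIiIiIiIiIiIiIiIiEREREREREREREREREREREiIiIiIiIiIiIiIiIiIiIiIRERERERERERERERERERESIiIiIiIiIiIiIiIiIiIiIhERERERERERERERERERERIiIiIiIiIiIiIiIiIiIiIiEREREREREREREREREREREiIiIiIiIiIiIiIiIiIiIiIRERERERERERERERERERESIiIiIiIiIiIiIiIiIiIiIhERERERERERERERERERERIiIiIiIiIiIiIiIiIiIiIiEREREREREREREREREREREiIiIiIiIiIiIiIiIiIiIiIRERERERERERERERERERESIiIiIiIiIiIiIiIiIiIiIRERERERERERERERERERERIiIiIiIiIiIiIiIiIiIiIhEREREREREREREREREREREiIiIiIiIiIiIiIiIiIiIiERERERERERERERERERERESIiIiIiIiIiIiIiIiIiIiIRERERERERERERERERERERIiIiIiIiIiIiIiIiIiIiIREREREREREREREREREREREiIiIiIiIiIiIiIiIiIiIhERERERERERERERERERERESIiIiIiIiIiIiIiIiIiIhERERERERERERERERERERERIiIiIiIiIiIiIiIiIiIiEREREREREREREREREREREREiIiIiIiIiIiIiIiIiIiERERERERERERERERERERERESIiIiIiIiIiIiIiIiIiERERERERERERERERERERERERIiIiIiIiIiIiIiIiIiIREREREREREREREREREREREREiIiIiIiIiIiIiIiIiIRERERERERERERERERERERERESIiIiIiIiIiIiIiIiIRERERERERERERERERERERERERIiIiIiIiIiIiIiIiIREREREREREREREREREREREREREiIiIiIiIiIiIiIiIRERERERERERERERERERERERERESIiIiIiIiIiIiIiIRERERERERERERERERERERERERERIiIiIiIiIiIiIiIREREREREREREREREREREREREREREiIiIiIiIiIiIiIRERERERERERERERERERERERERERESIiIiIiIiIiIiERERERERERERERERERERERERERERER"/>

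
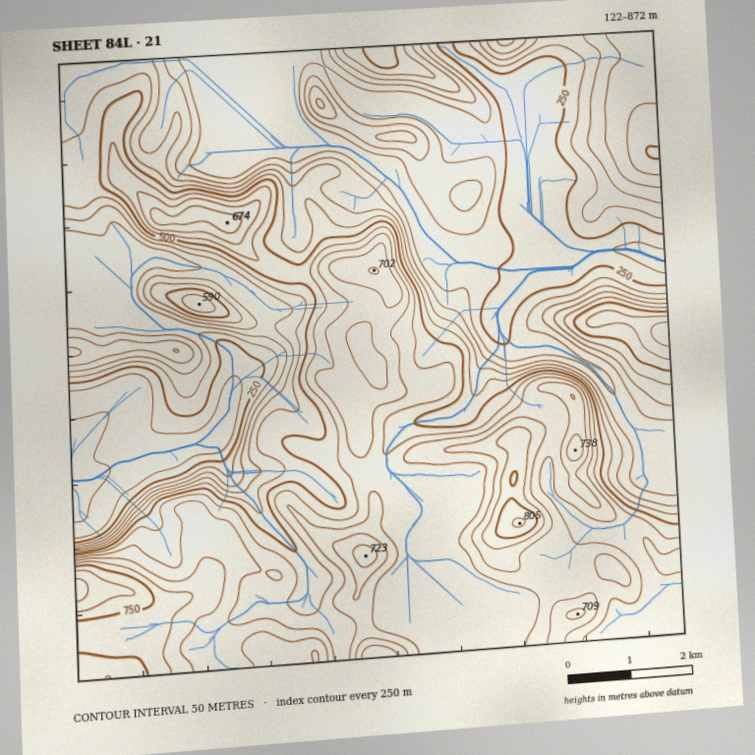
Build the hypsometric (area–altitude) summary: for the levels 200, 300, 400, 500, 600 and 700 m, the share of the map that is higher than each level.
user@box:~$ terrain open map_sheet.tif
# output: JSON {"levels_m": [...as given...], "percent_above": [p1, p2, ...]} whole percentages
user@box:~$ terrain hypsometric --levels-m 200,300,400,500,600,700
{"levels_m": [200, 300, 400, 500, 600, 700], "percent_above": [96, 77, 58, 43, 21, 4]}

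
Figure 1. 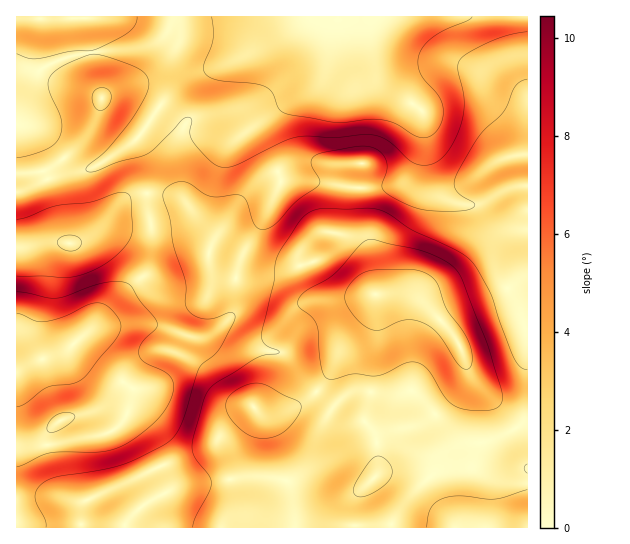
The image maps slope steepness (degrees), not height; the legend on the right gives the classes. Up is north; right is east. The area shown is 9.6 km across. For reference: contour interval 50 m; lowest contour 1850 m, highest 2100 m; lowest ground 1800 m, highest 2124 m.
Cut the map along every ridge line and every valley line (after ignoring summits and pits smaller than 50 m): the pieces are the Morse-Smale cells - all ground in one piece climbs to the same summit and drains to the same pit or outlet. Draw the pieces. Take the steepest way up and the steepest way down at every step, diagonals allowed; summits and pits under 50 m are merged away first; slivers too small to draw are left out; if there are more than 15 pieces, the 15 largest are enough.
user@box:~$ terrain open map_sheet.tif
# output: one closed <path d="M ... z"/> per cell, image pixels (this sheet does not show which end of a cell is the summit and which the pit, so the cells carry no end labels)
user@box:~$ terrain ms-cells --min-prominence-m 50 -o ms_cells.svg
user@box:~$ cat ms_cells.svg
<path d="M527 16l-511 1 1 175 37-16 39-8 42-28 10 22 2 31 27 3 9 4 5 5 25 33-4 12 0 12 8 10 20 7 38 1 11 5 11 11 8 4 34 0 27-5 9 0-4 16-6 11-24 27-14 30-18 20-19 10-12 4-16 0-8-6-19 13-26 28-44 16-79 36-5 9 1 19 446-1z"/><path d="M158 193l-11 1 5 37-1 24-4 18-13 10-64 65-9 5-26 8-19 10 1 157 64 0 0-19 5-9 79-36 44-16 26-28 19-13 8 6 16 0 23-9 14-11 9-10 17-34 20-22 10-16 3-16-35 5-34 0-8-4-11-11-11-5-38-1-20-7-8-10 0-12 4-9-2-8-28-33z"/><path d="M146 193l-12 2-8 4-10 8-18 22-19 12-36 2-27 6 1 122 53-23 64-65 13-10 4-18 1-24z"/><path d="M135 140l-42 28-39 8-37 16-1 55 27-4 36-2 19-12 18-22 10-8 8-4 12-2-1-31z"/>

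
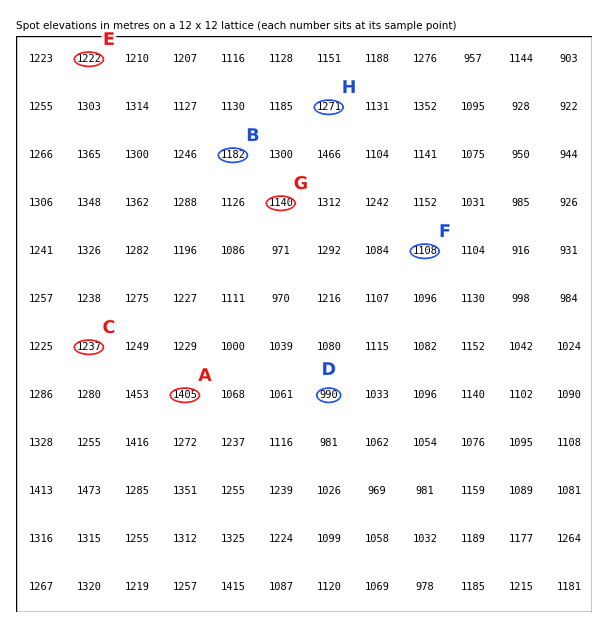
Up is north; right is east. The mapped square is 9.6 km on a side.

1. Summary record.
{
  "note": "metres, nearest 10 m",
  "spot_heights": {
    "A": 1400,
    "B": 1180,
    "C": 1240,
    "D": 990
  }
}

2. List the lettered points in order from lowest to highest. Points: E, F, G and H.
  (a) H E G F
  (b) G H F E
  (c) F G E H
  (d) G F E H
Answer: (c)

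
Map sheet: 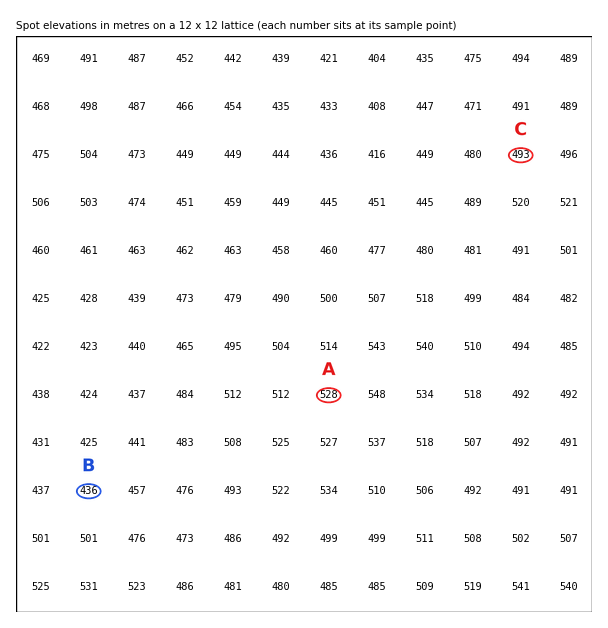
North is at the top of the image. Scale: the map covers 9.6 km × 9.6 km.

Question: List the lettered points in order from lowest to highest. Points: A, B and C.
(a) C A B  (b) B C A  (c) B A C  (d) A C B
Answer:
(b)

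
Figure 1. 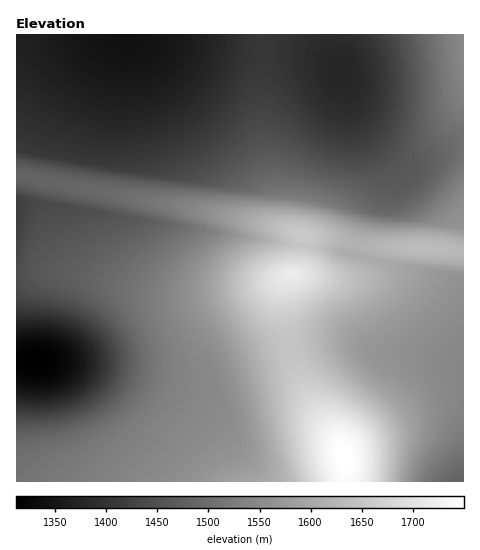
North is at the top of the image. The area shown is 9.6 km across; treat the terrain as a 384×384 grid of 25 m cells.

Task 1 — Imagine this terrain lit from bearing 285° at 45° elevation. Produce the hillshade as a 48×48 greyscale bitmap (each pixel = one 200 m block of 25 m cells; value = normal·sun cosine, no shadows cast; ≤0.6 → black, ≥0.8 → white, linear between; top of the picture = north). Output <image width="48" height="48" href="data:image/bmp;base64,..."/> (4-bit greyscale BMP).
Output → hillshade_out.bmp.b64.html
<image width="48" height="48" href="data:image/bmp;base64,Qk32BAAAAAAAAHYAAAAoAAAAMAAAADAAAAABAAQAAAAAAIAEAAATCwAAEwsAABAAAAAAAAAAAAAAABEREQAiIiIAMzMzAERERABVVVUAZmZmAHd3dwCIiIgAmZmZAKqqqgC7u7sAzMzMAN3d3QDu7u4A////AJmZmZmZmZmZmZqqqpqrvN3cp1IAAAE0ZpmZmZmZmZmZmZmZmZq7ze3bp1IAAAI0VpmZmZmZmZmZmZmZmaq83e3bp1IAABI0VpmZmZmZmZmZmZmZmavN3t3Ll1MQABNEVpmqqqqqmZmZmZmZmavN3d3Ll1MRASNFZpmqq7u6qpmZmZmZmbzN3dzLl1QiIjRFZpmqu8y7uqqZmZmZmrzN3cy6h1QzNEVWZpmrvM3cy7qpmZmZmrzN3Muph1RERVVmZ4mrzN3d3LuqmZmZmrzMzLqYdlVVZmZmd4mrvN7u7cuqmZmZq8zMy6mHZlVWZ2d3d4iavN7u7ty6qZmZq8zMuph3ZVZnd3d3d4iaq83u7ty6qZmZq8zLuph2VVZ3d3d3d3iZq83u7ty6qZmaq8y7qYdlVWZ3d3d3d3eJqrze7dy6qZmau7u6mHZlVWd3d3d3d2eImrzd3cy6qZmau7u6mHZVVWd3d3d3d1Z4mavMzMu6qZmau7uph2VVVWd3d3d3d1Vniaq7u7uqqZmqu7uph2VVVWZ3d3d3d2ZneJqru6qqqqqru7qodlVEVWZmZ3d3d3Z3iJmqqqqqqqq7u7qYdlREVVZmZmd3d4h4iJmaqqqqqqu8zLuodlREVVVWZmZ3d5iIiZmZqqqqqru8zMuphlREVVVVZmZ3d5mZmZmZqqqqu7vM3dy6l1REVVZmZmZnd6qZmZmZqqqqu7zN3d3MuXVEVmdmZmZmZrqZmZmZmqqqu7zN3d3MuoZVVnd3d3ZmZrqZmZmZmqqqu7vM3d3MuodVZ4mYiHd3d8uZmZmZmqqqu7vMzMzLupdlZ4mZmZmIiMupmZmZmaqqqru7vMzLupdlZ4maqqqYiLupmZmZmZmZqqu7u7u7updmZneJqqqqmbupmZmImZmZqqqqu7u7qYd2VWaJq8zLqaqYiIiJmZmZqqqru7qqmId3d3eJq8zMupmYiIiImZmaqqqqqqqpmZiId3d4mrzMy4iIiImZmZmZmZmqqruqmYiIiIiIiavNzIiIiJmZmYmZmqqqqqqpmIiIiIiIiZq8zIiIiIiImZmqqqqqqqqZiIiIiJmZmZqrzIiIiJmZmZmZmqqqqqqZiHd4iZmqqZmqu4iIiIiImZmZmqqqqqqYiHd4iZqqqqqaqoiIiIiImZmZmqqqqqmYh3d4iZqru7qpmYiIiIiIiZmZmqqqqqmYh3d3iZqru7upmYiIiIiIiZmZmqqqqqmYd3d3iZq7zMu6mYiIiIiIiJmZmaqqqqmId3d3iZq7zMy7qYiIiIiIiJmZmaqqqqmId3d3iZq7zMzLqoiIiIiIiJmZmaqqqqmId3d3iZq7zMzMuoh4iIiIiImZmaqqqqmId3d3iZq7zMzMu4h3eIiIiImZmaqqqqmId3d3iZq7zMzMu4h3d4iIiImZmaqqqqmId3d3iZq7zMzMu4h3d3iIiIiZmZqqqqmId3d3iZq7zMzMu4h3d3iIiIiZmZqqqqmId3d3iZqrvMzMu4d3d3eIiIiZmZqqqqmId3d3iZqrvMzLuw=="/>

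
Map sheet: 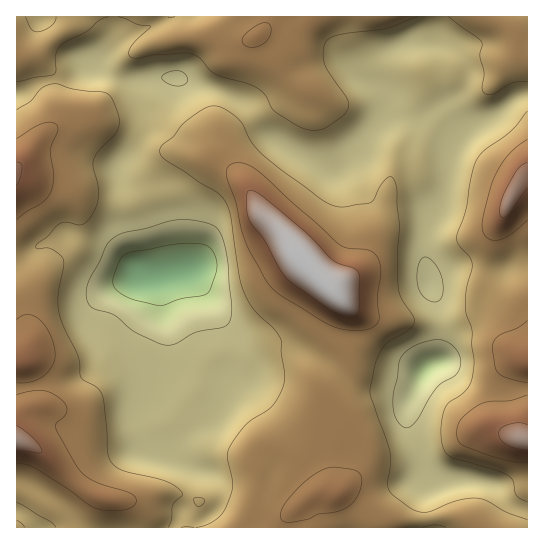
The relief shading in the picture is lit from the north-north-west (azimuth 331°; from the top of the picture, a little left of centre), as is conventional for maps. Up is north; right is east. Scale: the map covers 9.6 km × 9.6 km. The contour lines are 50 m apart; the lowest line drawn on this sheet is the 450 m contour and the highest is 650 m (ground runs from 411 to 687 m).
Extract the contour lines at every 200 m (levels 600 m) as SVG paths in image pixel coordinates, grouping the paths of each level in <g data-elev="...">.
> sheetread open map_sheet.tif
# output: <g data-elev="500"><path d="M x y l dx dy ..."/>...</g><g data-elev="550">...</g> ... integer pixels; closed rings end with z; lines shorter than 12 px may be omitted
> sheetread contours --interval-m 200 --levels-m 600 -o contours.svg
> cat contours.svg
<g data-elev="600"><path d="M285 522l21-2 12-6 17-2 12-5 7-6 6-10 2-10-2-7-7-4-19-3-9 2-10 5-14 11-17 20-4 12 2 3z"/><path d="M17 463l10 2 9 4 31 19 22 17 8 4 12 2 14-1 9-3 4-5 0-4-4-4-39-13-8-6-7-7-22-41 0-4 8-6 3-6-1-6-5-6-10-6-9-3-11 1-14 4"/><path d="M527 395l-16 5-22 2-11 3-17 14-3 6-1 8 1 8 7 5 37 13 25 4"/><path d="M17 383l14-1 12-6 9-10 3-12-4-17-10-16-6-4-6-2-6 0-6 4"/><path d="M347 330l20-1 8-3 4-5-2-23 4-28-1-8-3-6-8-6-20-2-8-3-84-75-15-7-7 0-5 2-3 5 0 7 9 25 7 32 6 15 18 33 12 12 42 26 13 7z"/><path d="M527 321l-9 7-20 8-4 5-2 6 3 19 3 7 8 4 21 6"/><path d="M17 219l26-17 8-11 3-16-4-25 7-17 1-6-2-2-3-2-10 0-9 4-17 12"/><path d="M527 139l-18 15-13 20-5 12-7 25-2 19 3 5 4 4 5 1 5 0 12-6 16-14"/><path d="M250 47l11-2 7-6 3-9-2-7-4 0-6 1-15 11-2 4 1 4z"/></g>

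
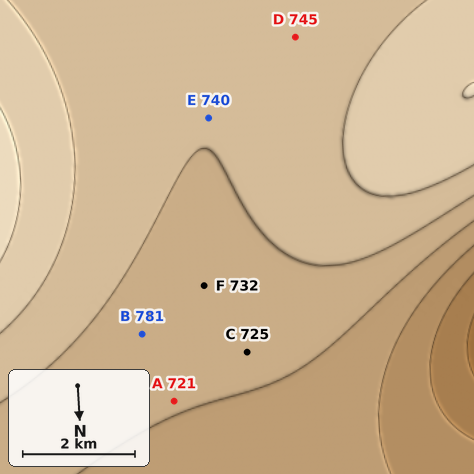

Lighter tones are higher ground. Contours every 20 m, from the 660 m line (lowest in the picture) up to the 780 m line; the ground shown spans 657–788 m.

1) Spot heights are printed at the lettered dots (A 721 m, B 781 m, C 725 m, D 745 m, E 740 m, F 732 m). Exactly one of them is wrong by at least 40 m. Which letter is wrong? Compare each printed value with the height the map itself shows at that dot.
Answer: B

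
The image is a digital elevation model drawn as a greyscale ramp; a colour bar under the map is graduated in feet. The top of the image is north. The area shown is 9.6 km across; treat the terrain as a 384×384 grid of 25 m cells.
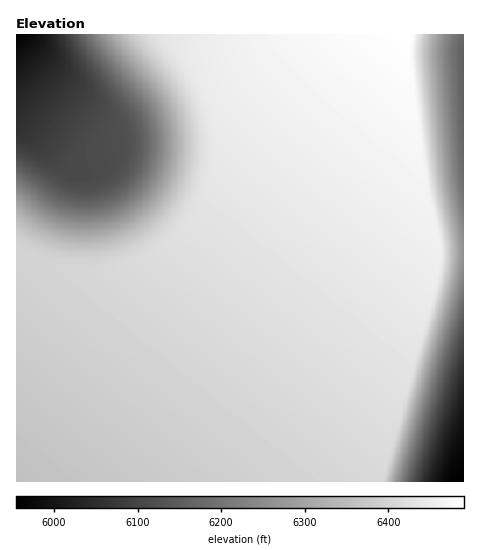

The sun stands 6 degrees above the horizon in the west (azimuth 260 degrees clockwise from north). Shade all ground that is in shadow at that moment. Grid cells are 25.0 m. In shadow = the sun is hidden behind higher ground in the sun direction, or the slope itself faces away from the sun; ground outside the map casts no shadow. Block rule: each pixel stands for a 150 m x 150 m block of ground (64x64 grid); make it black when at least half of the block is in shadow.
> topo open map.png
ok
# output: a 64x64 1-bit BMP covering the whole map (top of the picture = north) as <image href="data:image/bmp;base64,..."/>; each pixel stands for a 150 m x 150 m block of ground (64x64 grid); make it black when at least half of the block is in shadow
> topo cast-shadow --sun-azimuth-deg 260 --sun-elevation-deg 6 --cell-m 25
<image width="64" height="64" href="data:image/bmp;base64,Qk0+AgAAAAAAAD4AAAAoAAAAQAAAAEAAAAABAAEAAAAAAAACAAATCwAAEwsAAAIAAAAAAAAA////AAAAAAAAAAAAAAAHgAAAAAAAAAfwAAAAAAAAB/AAAAAAAAAD8AAAAAAAAAP4AAAAAAAAA/gAAAAAAAAD+AAAAAAAAAH4AAAAAAAAAfwAAAAAAAAB/AAAAAAAAAD8AAAAAAAAAPwAAAAAAAAA/AAAAAAAAAD+AAAAAAAAAH4AAAAAAAAAfgAAAAAAAAB+AAAAAAAAAH4AAAAAAAAAPwAAAAAAAAA/AAAAAAAAAD8AAAAAAAAAHwAAAAAAAAAfAAAAAAAAAB8AAAAAAAAAHwAAAAAAAAAPAAAAAAAAAA8AAAAAAAAADwAAAAAAAAAPAAAAAAAAAAcAAAAAAAAABwAAAAAAAAAHAAAAAAAAAAcAAAAAAAAABwAAAAAAAAAHAAAAAAAAAAcAAAAAAAAADwAAAAAAAAAPAAAAAAAAAA8AAAAAAAAADwAAAAAAAAAfAAAAAAAAAB8AAAAAAAAAHwAAAAAAAAAfAAAAAAAAAB8AAAAAAAAAHwAAAAAAAAA/AAAAAAAAAD8AAAAAAAAAPwAAAAAAAAA+AAAAAAAAAD4AAAAAAAAAPgAAAAAAAAA+AAAAAAAAAD4AAAAAAAAAfAAAAAAAAAB8AAAAAAAAAHwAAAAAAAAAfAAAAAAAAAB8AAAAAAAAAHgAAAAAAAAAeAAAAAAAAAB4AAAAAAAAAHgAAAAAAAAAcA=="/>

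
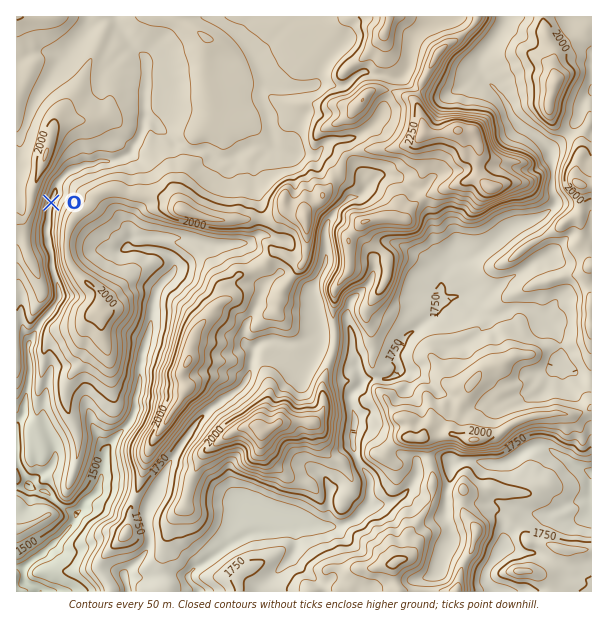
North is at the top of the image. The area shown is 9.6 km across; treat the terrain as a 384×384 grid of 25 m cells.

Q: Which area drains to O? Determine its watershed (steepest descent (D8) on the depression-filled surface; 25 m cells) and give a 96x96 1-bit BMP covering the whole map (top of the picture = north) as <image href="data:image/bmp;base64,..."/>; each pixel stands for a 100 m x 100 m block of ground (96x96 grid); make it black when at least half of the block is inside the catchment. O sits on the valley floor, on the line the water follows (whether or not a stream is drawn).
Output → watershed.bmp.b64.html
<image width="96" height="96" href="data:image/bmp;base64,Qk2+BAAAAAAAAD4AAAAoAAAAYAAAAGAAAAABAAEAAAAAAIAEAAATCwAAEwsAAAIAAAAAAAAA////AAAAAAAAAAAAAAAAAAAAAAAAAAAAAAAAAAAAAAAAAAAAAAAAAAAAAAAAAAAAAAAAAAAAAAAAAAAAAAAAAAAAAAAAAAAAAAAAAAAAAAAAAAAAAAAAAAAAAAAAAAAAAAAAAAAAAAAAAAAAAAAAAAAAAAAAAAAAAAAAAAAAAAAAAAAAAAAAAAAAAAAAAAAAAAAAAAAAAAAAAAAAAAAAAAAAAAAAAAAAAAAAAAAAAAAAAAAAAAAAAAAAAAAAAAAAAAAAAAAAAAAAAAAAAAAAAAAAAAAAAAAAAAAAAAAAAAAAAAAAAAAAAAAAAAAAAAAAAAAAAAAAAAAAAAAAAAAAAAAAAAAAAAAAAAAAAAAAAAAAAAAAAAAAAAAAAAAAAAAAAAAAAAAAAAAAAAAAAAAAAAAAAAAAAAAAAAAAAAAAAAAAAAAAAAAAAAAAAAAAAAAAAAAAAAAAAAAAAAAAAAAAAAAAAAAAAAAAAAAAAAAAAAAAAAAAAAAAAAAAAAAAAAAAAAAAAAAAAAAAAAAAAAAAAAAAAAAAAAAAAAAAAAAAAAAAAAAAAAAAAAAAAAAAAAAAAAAAAAAAAAAAAAAAAAAAAAAAAAAAAAAAAAAAAAAAAAAAAAAAAAAAAAAAAAAAAAAAAAAAAAAAAAAAAAAAAAAAAAAAAAAAAAAAAAAAAAAAAAAAAAAAAAAAAAAAAAAAAAAAAAAAAAAAAAAAAAAAAAAAAAAAAAAAAAAAAAAAAAAAAAAAAAAAAAAAAAAAAAAAAAAAAAAAAAAAAAAAAAAAAAAAAAAAAAAAAAAAAAAAAAAAAAAAAAAAAAAAAAAAAAAAAAAAAAAAAAAAAAAAAAAAAAAAAAAAAAAAAAAAAAAAAAAAAAAAAAAAAAAAAAAAAAAAAAAAAAAAAAAAAAAAAAAAAAAAAAAAAAAAAAAAAAAAAAAAAAAAAAAAAAAAAAAAAAAAAAAAAAAAAAAAAAAAAAAAAAAAAAAAAAAAAAAAAAAAAAAAAAAAAAAB//AAAAAAAAAAYAAP//8AAAAAAAAA8AAf//+AAAAAAAAf+AA////gAAAAAAAf/D/////gAAAAAAAf///////wAAAAAAAf///////4AAAAAAAP///////8AAAAAAAP///////8AAAAAAAP///////8AAAAAAAH///////+AAAAAAAH////////gAAAAAAH/////////4AAAAAD/////////+AAAAAD//////////AAAAAD//////////AAAAAD//////////AAAAAB/////////+AAAAAB/////////+AAAAAA/////////+AAAAAAf////////+AAAAAAP////////+AAAAAAH/////////AAAAAAH/////////AAAAAAH/////////gAAAAAD/////////gAAAAAD/////////wAAAAAB/////////wAAAAAB/////////gAAAAAA/////////AAAAAAA////////+AAAAAAAf/8/////8AAAAAAAf/wf////4AAAAAAAf/gP////wAAAAA="/>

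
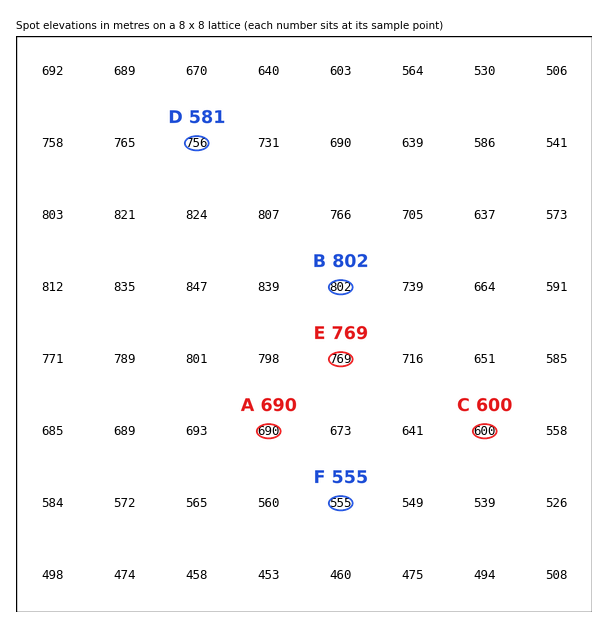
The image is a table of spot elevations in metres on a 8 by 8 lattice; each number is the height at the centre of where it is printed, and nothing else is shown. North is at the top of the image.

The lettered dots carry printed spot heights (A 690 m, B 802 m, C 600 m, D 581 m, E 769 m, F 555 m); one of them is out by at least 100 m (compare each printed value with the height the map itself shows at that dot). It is D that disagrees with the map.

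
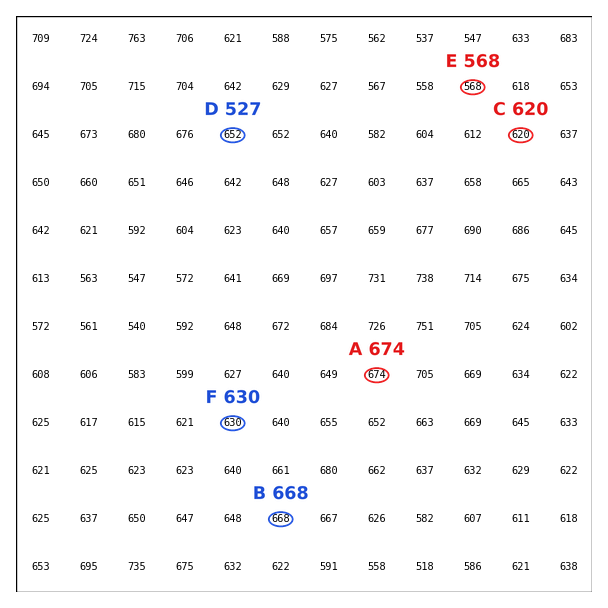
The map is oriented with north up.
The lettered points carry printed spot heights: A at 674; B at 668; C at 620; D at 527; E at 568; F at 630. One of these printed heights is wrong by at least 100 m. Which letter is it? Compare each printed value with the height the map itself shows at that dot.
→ D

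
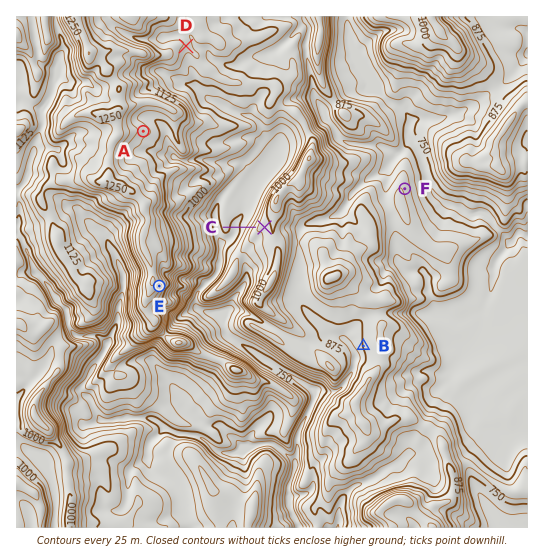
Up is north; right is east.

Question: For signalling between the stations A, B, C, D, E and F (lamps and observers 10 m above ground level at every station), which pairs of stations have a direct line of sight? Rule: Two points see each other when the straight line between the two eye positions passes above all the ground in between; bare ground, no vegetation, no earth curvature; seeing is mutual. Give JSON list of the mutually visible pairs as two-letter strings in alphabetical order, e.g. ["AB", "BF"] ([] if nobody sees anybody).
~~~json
["AC", "BE", "CD", "CE", "EF"]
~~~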